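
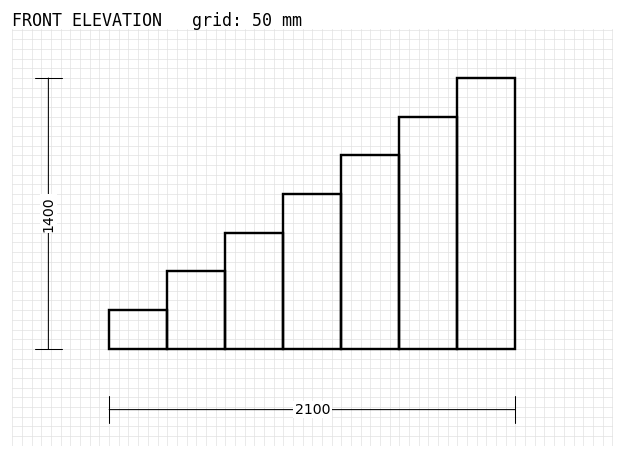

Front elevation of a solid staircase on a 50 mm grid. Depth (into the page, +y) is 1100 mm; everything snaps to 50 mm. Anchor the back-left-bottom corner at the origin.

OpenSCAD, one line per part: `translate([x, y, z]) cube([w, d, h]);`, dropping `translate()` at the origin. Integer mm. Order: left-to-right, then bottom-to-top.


cube([300, 1100, 200]);
translate([300, 0, 0]) cube([300, 1100, 400]);
translate([600, 0, 0]) cube([300, 1100, 600]);
translate([900, 0, 0]) cube([300, 1100, 800]);
translate([1200, 0, 0]) cube([300, 1100, 1000]);
translate([1500, 0, 0]) cube([300, 1100, 1200]);
translate([1800, 0, 0]) cube([300, 1100, 1400]);


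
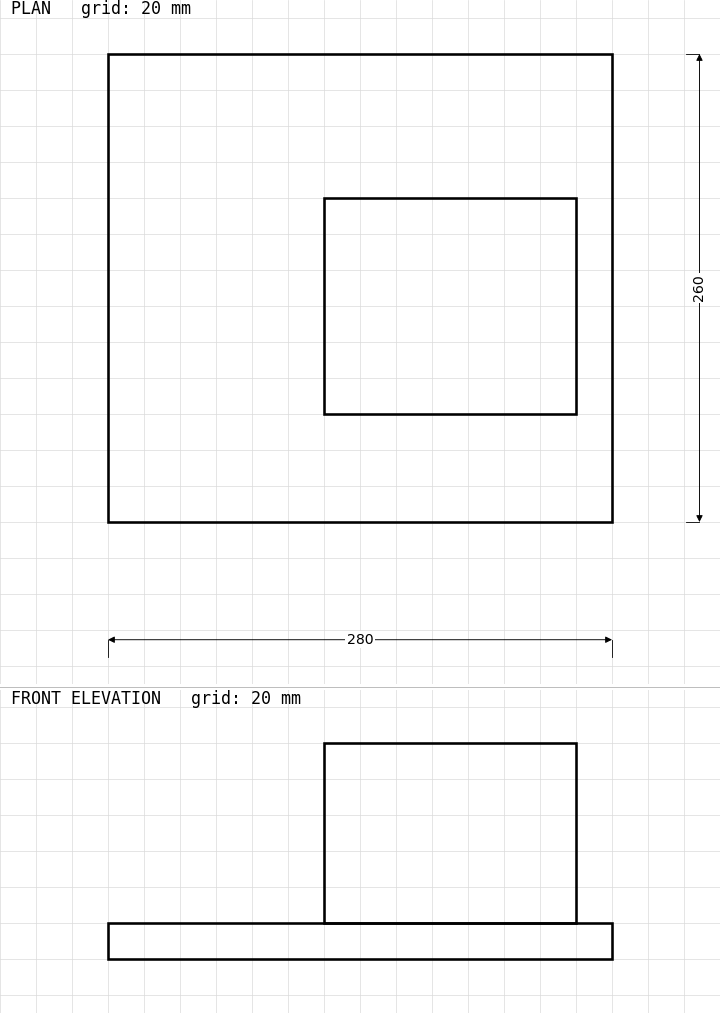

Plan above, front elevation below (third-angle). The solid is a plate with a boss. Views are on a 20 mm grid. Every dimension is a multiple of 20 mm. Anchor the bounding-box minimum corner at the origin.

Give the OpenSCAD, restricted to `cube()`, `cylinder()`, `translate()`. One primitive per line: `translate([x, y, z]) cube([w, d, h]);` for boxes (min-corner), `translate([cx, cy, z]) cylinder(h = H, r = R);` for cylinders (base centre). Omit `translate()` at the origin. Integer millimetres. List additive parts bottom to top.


cube([280, 260, 20]);
translate([120, 60, 20]) cube([140, 120, 100]);


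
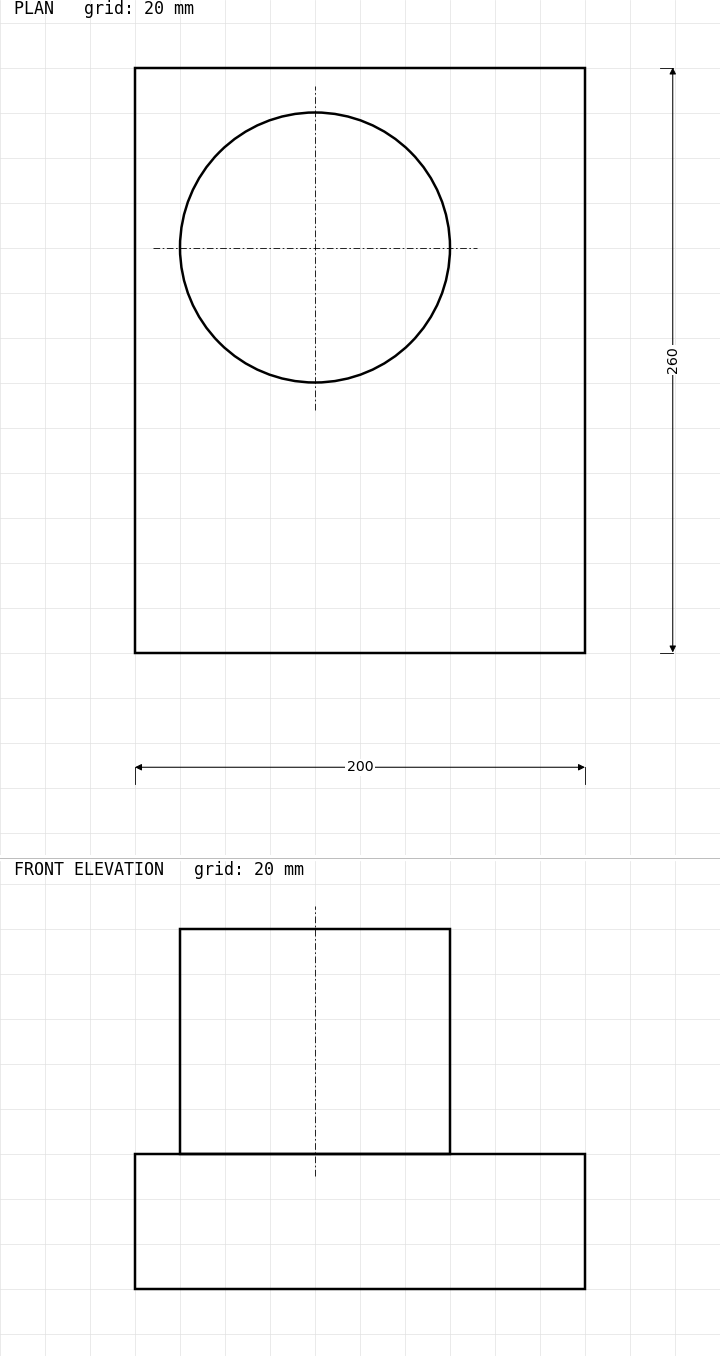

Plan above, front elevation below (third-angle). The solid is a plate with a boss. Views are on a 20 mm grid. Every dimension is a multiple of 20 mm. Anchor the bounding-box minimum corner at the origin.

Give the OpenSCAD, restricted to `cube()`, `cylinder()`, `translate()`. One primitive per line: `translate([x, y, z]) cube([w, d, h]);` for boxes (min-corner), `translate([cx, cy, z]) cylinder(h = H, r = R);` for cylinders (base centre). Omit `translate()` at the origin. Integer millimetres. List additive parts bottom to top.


cube([200, 260, 60]);
translate([80, 180, 60]) cylinder(h = 100, r = 60);


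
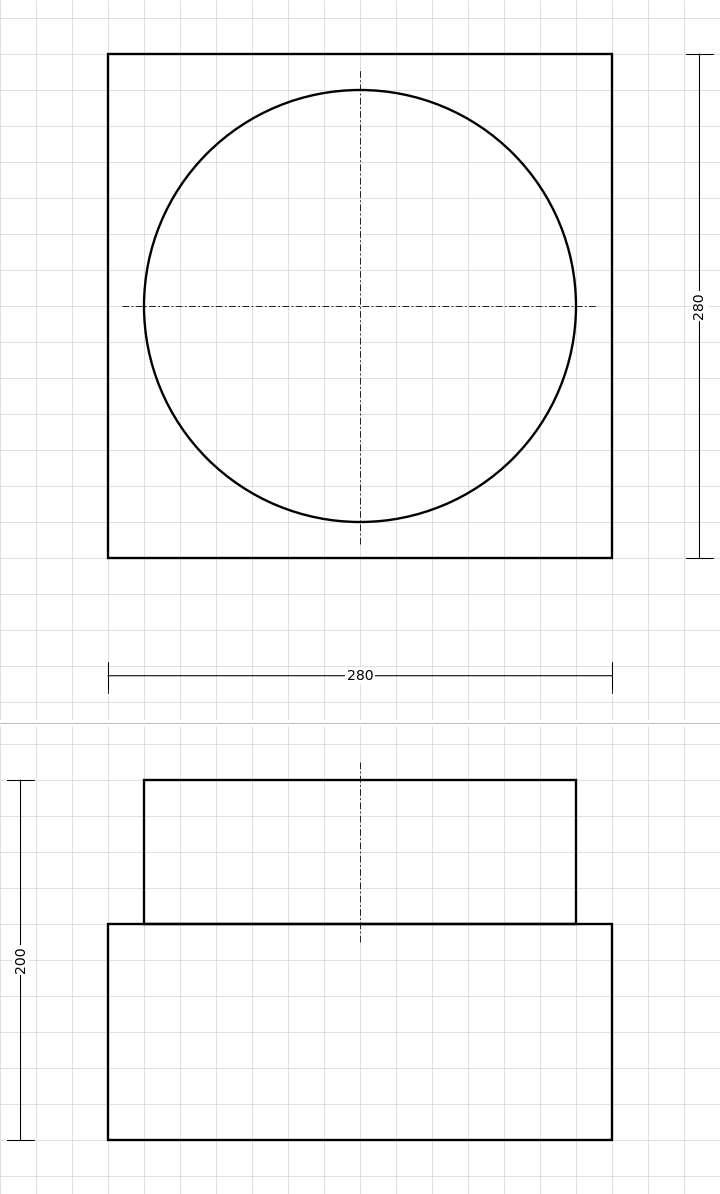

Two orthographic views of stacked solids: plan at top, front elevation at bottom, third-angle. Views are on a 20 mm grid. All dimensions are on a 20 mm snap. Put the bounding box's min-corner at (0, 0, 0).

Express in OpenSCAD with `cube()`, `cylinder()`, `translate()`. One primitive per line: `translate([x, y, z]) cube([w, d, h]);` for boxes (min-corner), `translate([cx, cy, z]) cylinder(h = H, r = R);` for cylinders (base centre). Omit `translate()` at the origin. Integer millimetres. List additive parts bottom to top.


cube([280, 280, 120]);
translate([140, 140, 120]) cylinder(h = 80, r = 120);


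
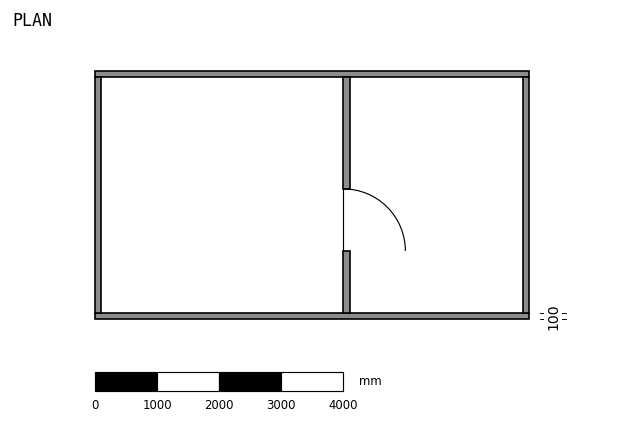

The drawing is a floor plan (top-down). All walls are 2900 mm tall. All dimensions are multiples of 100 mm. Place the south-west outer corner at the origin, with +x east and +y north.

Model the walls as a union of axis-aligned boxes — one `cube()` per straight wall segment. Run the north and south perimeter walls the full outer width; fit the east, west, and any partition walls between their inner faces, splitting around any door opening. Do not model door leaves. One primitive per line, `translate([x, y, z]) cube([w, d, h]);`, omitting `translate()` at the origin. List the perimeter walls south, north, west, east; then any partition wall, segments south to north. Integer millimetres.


cube([7000, 100, 2900]);
translate([0, 3900, 0]) cube([7000, 100, 2900]);
translate([0, 100, 0]) cube([100, 3800, 2900]);
translate([6900, 100, 0]) cube([100, 3800, 2900]);
translate([4000, 100, 0]) cube([100, 1000, 2900]);
translate([4000, 2100, 0]) cube([100, 1800, 2900]);


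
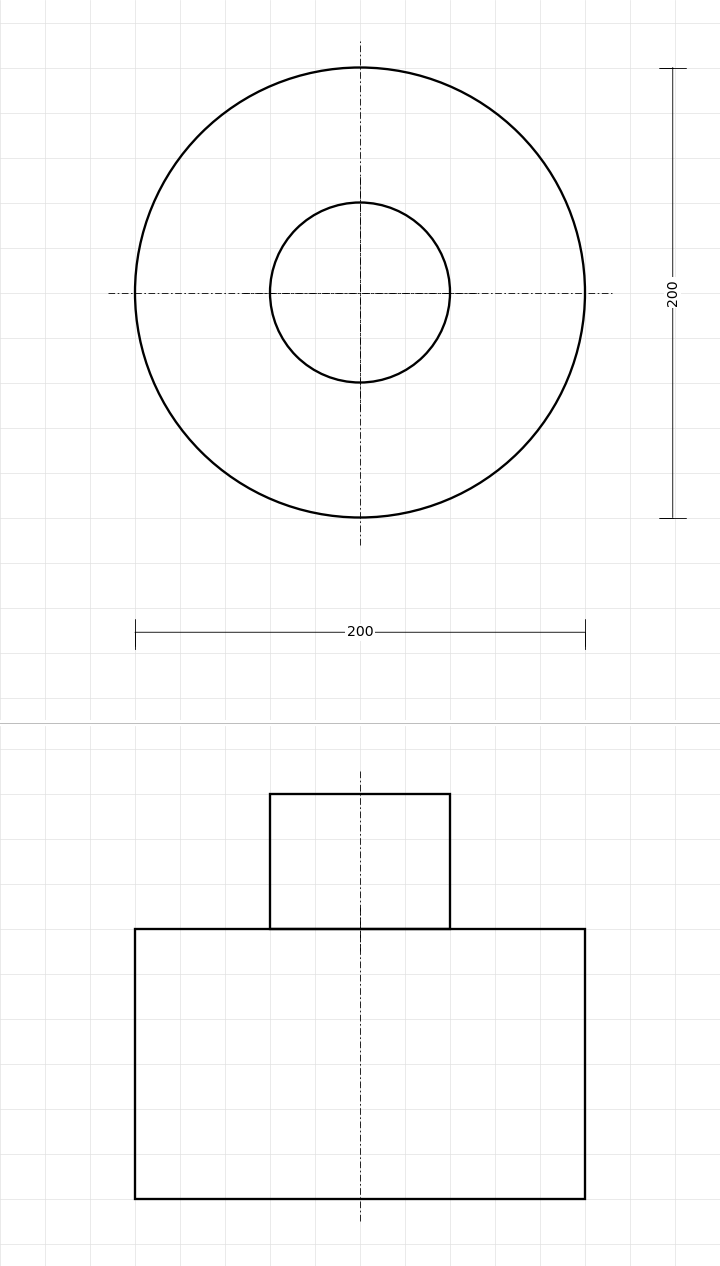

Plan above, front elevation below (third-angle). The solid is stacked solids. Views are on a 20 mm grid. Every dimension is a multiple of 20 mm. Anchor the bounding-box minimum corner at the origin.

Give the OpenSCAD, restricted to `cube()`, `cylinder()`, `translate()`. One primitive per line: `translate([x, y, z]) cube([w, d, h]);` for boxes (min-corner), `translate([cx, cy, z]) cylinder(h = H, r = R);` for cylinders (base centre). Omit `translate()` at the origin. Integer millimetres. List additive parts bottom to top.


translate([100, 100, 0]) cylinder(h = 120, r = 100);
translate([100, 100, 120]) cylinder(h = 60, r = 40);


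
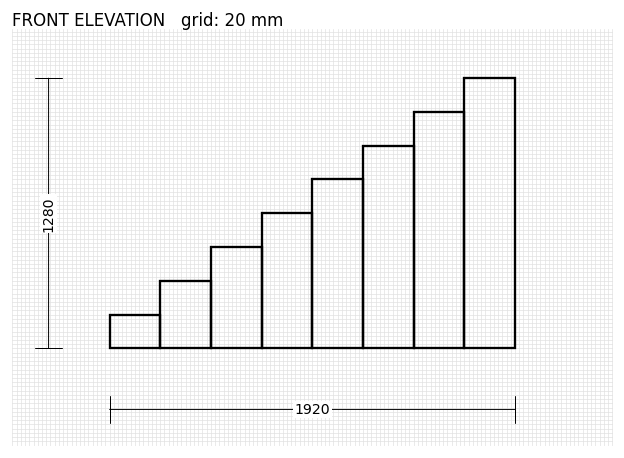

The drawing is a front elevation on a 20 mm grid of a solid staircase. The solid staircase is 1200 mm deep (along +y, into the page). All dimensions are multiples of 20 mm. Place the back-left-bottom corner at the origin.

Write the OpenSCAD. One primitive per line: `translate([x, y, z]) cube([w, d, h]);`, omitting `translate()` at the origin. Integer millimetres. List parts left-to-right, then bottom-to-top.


cube([240, 1200, 160]);
translate([240, 0, 0]) cube([240, 1200, 320]);
translate([480, 0, 0]) cube([240, 1200, 480]);
translate([720, 0, 0]) cube([240, 1200, 640]);
translate([960, 0, 0]) cube([240, 1200, 800]);
translate([1200, 0, 0]) cube([240, 1200, 960]);
translate([1440, 0, 0]) cube([240, 1200, 1120]);
translate([1680, 0, 0]) cube([240, 1200, 1280]);


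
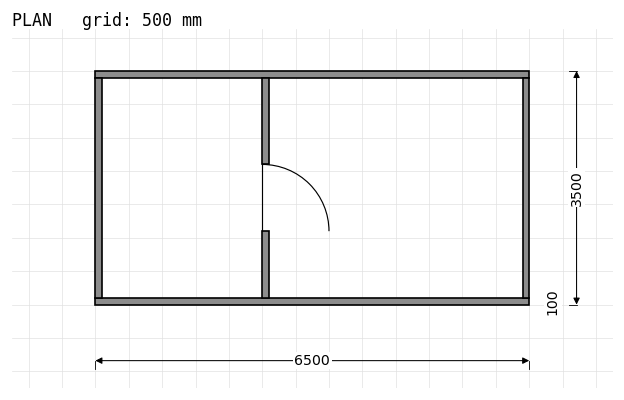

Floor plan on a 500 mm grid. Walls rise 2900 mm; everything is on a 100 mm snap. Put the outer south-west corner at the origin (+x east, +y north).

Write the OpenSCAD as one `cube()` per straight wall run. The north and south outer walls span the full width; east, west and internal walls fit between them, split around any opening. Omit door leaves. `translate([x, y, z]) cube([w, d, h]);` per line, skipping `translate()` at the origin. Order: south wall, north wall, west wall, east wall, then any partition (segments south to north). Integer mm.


cube([6500, 100, 2900]);
translate([0, 3400, 0]) cube([6500, 100, 2900]);
translate([0, 100, 0]) cube([100, 3300, 2900]);
translate([6400, 100, 0]) cube([100, 3300, 2900]);
translate([2500, 100, 0]) cube([100, 1000, 2900]);
translate([2500, 2100, 0]) cube([100, 1300, 2900]);


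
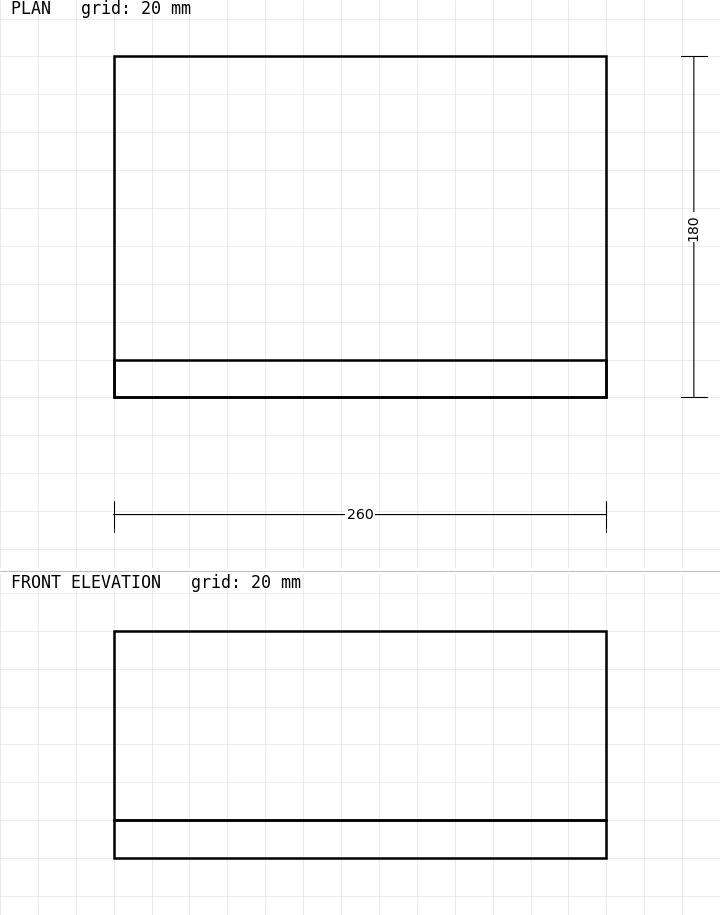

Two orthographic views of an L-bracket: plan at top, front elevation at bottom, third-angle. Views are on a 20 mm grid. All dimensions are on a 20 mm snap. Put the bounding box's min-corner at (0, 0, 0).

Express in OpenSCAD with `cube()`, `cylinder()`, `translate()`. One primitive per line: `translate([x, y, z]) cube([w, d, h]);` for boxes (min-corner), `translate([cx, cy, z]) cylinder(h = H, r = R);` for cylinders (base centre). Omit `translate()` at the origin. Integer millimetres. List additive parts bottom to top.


cube([260, 180, 20]);
translate([0, 0, 20]) cube([260, 20, 100]);


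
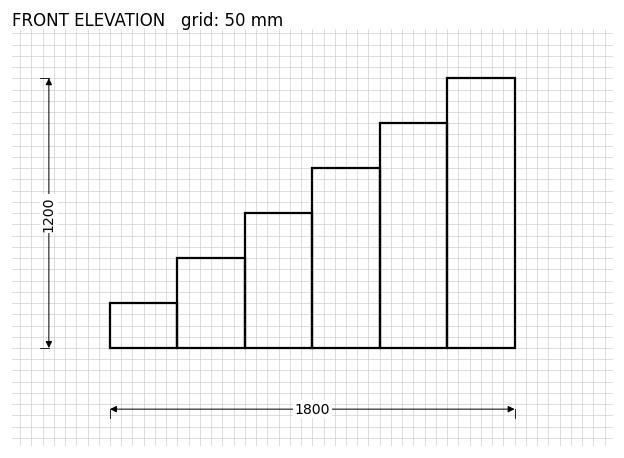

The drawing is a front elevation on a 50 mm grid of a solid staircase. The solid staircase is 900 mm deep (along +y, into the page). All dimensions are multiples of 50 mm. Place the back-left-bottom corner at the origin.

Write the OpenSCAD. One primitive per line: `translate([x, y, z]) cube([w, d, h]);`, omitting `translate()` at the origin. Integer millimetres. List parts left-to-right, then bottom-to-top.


cube([300, 900, 200]);
translate([300, 0, 0]) cube([300, 900, 400]);
translate([600, 0, 0]) cube([300, 900, 600]);
translate([900, 0, 0]) cube([300, 900, 800]);
translate([1200, 0, 0]) cube([300, 900, 1000]);
translate([1500, 0, 0]) cube([300, 900, 1200]);


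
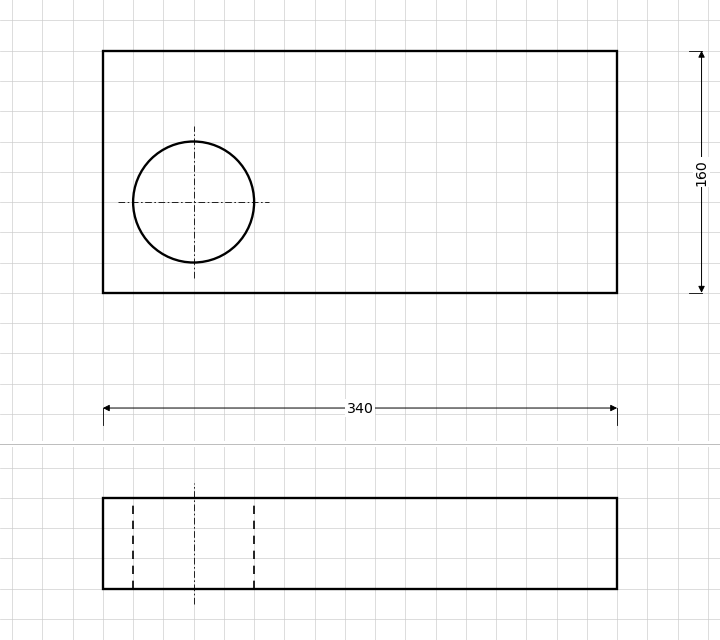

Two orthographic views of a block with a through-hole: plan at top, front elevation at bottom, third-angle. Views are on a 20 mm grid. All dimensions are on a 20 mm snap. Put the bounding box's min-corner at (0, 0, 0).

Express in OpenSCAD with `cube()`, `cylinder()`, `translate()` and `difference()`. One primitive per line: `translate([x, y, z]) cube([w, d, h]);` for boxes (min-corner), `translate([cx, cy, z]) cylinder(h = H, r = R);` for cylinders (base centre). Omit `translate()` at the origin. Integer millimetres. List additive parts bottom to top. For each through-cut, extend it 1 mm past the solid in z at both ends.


difference() {
  cube([340, 160, 60]);
  translate([60, 60, -1]) cylinder(h = 62, r = 40);
}


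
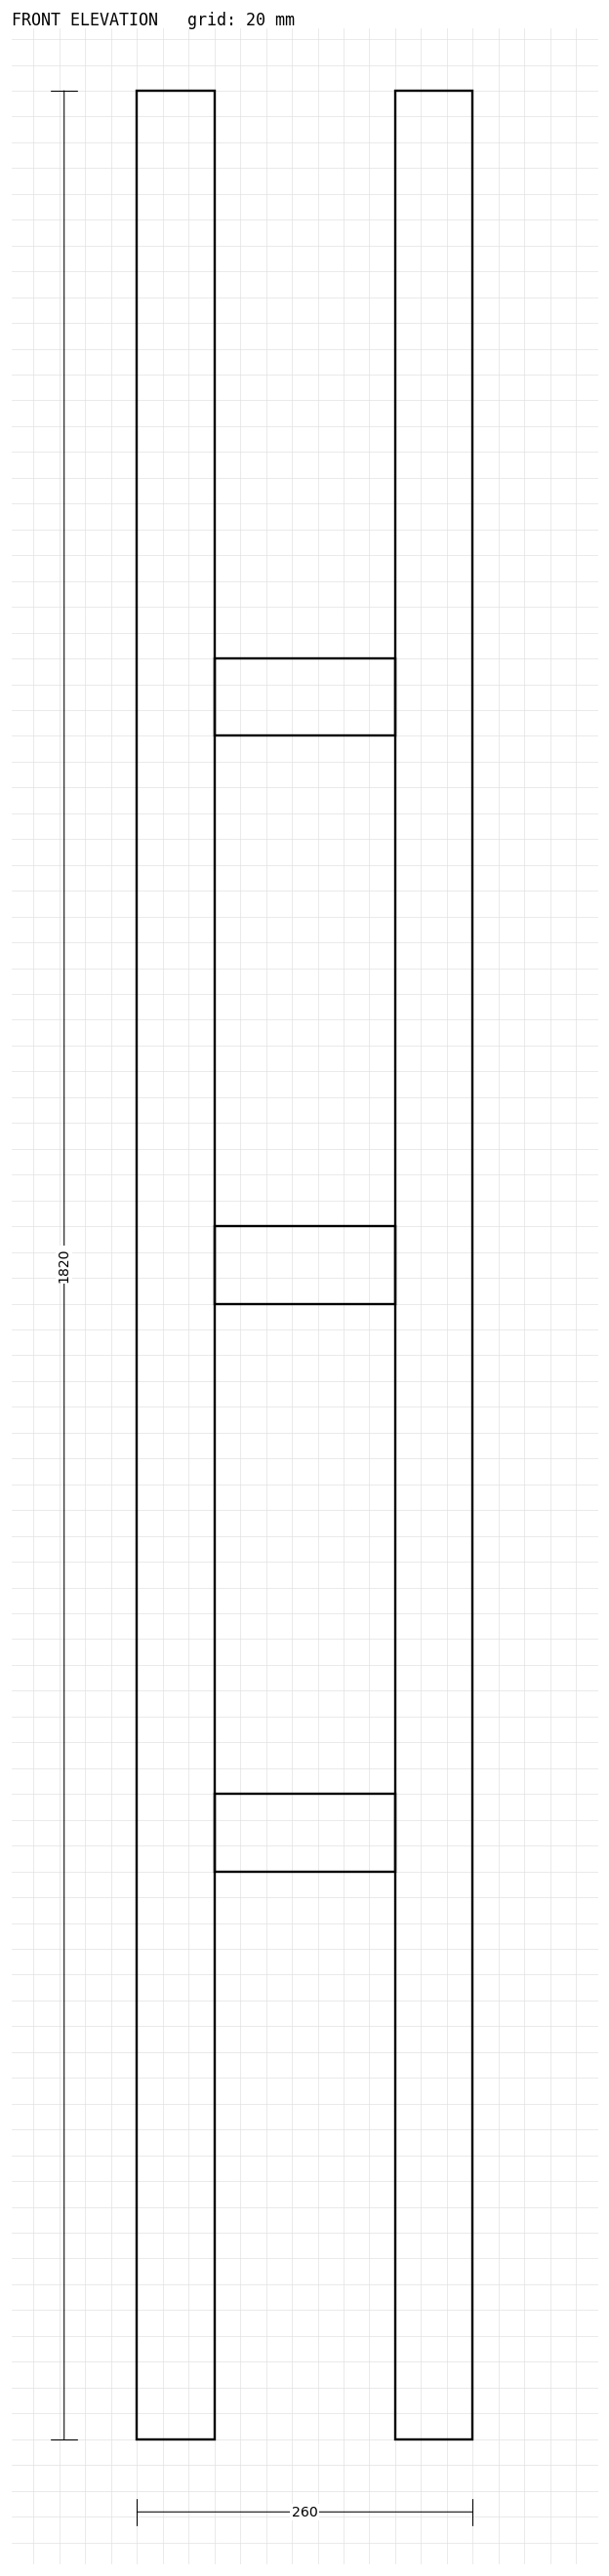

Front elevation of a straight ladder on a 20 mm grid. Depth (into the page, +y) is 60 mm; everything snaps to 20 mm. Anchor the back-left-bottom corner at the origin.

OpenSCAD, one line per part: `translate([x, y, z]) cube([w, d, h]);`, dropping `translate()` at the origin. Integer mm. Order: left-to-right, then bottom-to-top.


cube([60, 60, 1820]);
translate([60, 0, 440]) cube([140, 60, 60]);
translate([60, 0, 880]) cube([140, 60, 60]);
translate([60, 0, 1320]) cube([140, 60, 60]);
translate([200, 0, 0]) cube([60, 60, 1820]);


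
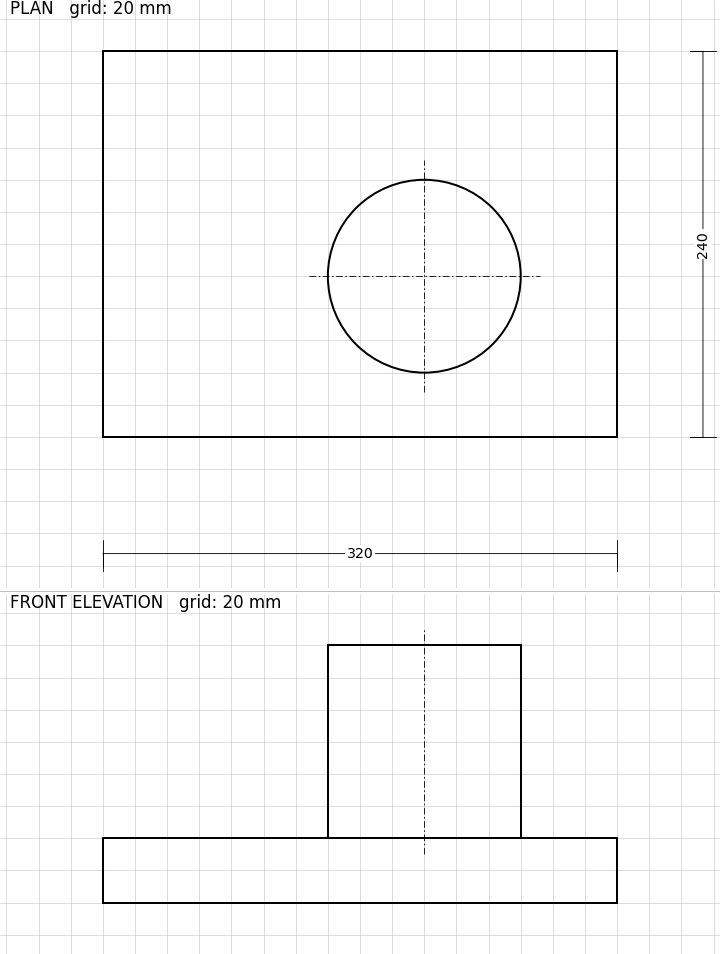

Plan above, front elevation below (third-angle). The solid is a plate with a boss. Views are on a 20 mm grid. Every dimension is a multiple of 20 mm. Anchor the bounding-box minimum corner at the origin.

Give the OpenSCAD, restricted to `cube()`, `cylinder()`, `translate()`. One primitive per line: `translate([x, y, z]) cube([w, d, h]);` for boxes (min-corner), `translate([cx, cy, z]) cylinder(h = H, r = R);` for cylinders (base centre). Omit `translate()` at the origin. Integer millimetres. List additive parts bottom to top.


cube([320, 240, 40]);
translate([200, 100, 40]) cylinder(h = 120, r = 60);


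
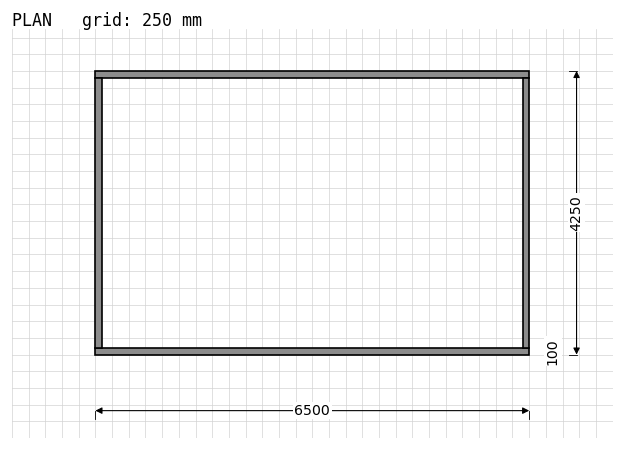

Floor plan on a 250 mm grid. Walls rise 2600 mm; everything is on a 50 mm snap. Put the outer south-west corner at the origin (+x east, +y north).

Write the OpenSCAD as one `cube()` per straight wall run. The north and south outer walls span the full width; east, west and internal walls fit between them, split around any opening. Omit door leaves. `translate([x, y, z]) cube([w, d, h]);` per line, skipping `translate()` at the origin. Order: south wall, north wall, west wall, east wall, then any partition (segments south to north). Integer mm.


cube([6500, 100, 2600]);
translate([0, 4150, 0]) cube([6500, 100, 2600]);
translate([0, 100, 0]) cube([100, 4050, 2600]);
translate([6400, 100, 0]) cube([100, 4050, 2600]);


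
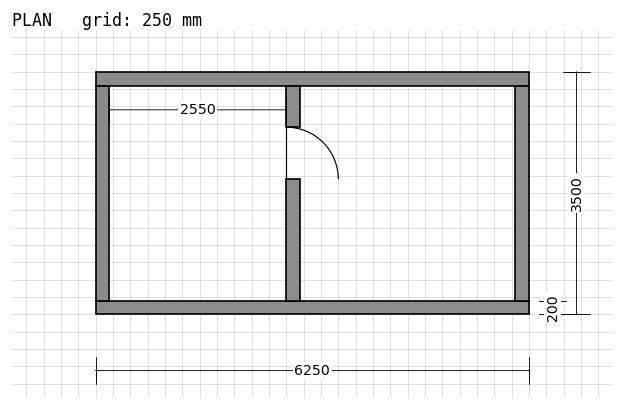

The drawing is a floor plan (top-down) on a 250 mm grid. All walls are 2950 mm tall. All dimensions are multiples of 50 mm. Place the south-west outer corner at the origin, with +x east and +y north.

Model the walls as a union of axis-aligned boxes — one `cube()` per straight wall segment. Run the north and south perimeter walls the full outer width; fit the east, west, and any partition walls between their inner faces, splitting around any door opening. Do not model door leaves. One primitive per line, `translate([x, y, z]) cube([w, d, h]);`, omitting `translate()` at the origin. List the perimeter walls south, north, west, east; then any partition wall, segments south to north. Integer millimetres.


cube([6250, 200, 2950]);
translate([0, 3300, 0]) cube([6250, 200, 2950]);
translate([0, 200, 0]) cube([200, 3100, 2950]);
translate([6050, 200, 0]) cube([200, 3100, 2950]);
translate([2750, 200, 0]) cube([200, 1750, 2950]);
translate([2750, 2700, 0]) cube([200, 600, 2950]);


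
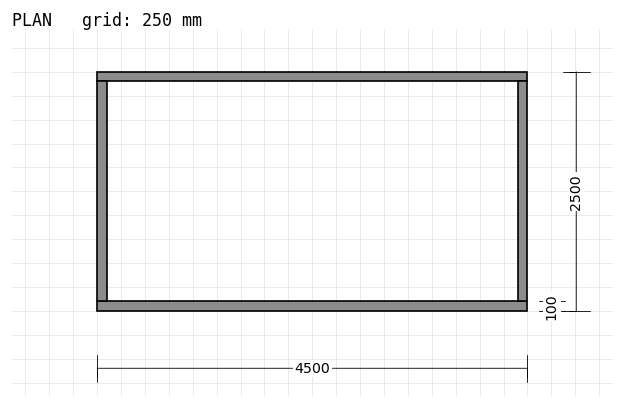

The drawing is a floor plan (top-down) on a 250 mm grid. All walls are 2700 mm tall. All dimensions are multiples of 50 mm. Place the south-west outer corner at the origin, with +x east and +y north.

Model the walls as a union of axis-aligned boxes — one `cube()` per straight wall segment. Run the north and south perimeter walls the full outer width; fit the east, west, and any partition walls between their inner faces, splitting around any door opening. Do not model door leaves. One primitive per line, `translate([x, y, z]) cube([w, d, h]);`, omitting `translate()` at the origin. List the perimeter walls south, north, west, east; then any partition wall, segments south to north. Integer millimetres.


cube([4500, 100, 2700]);
translate([0, 2400, 0]) cube([4500, 100, 2700]);
translate([0, 100, 0]) cube([100, 2300, 2700]);
translate([4400, 100, 0]) cube([100, 2300, 2700]);


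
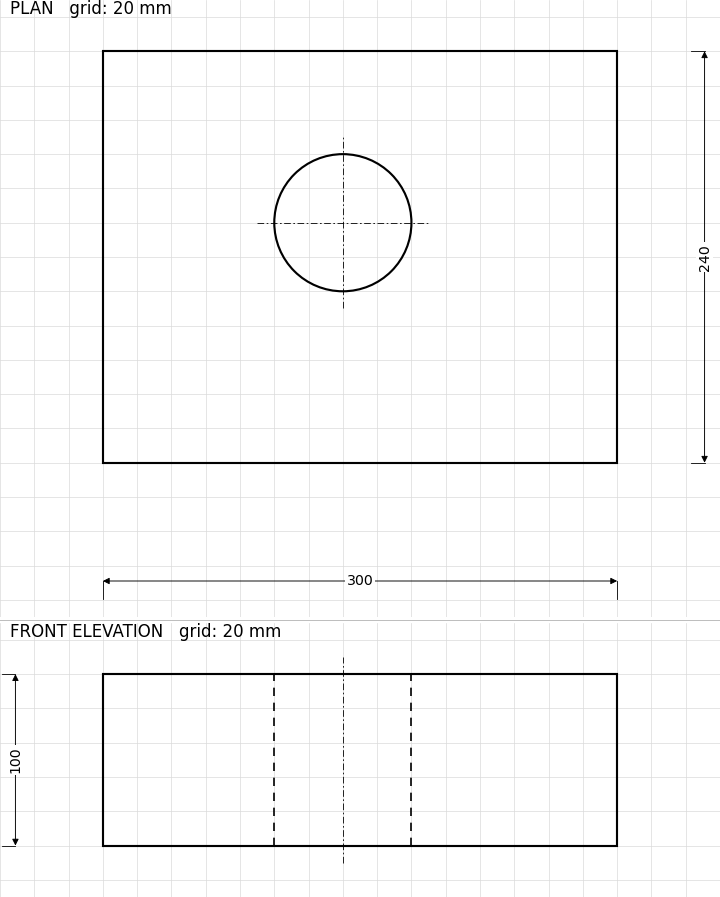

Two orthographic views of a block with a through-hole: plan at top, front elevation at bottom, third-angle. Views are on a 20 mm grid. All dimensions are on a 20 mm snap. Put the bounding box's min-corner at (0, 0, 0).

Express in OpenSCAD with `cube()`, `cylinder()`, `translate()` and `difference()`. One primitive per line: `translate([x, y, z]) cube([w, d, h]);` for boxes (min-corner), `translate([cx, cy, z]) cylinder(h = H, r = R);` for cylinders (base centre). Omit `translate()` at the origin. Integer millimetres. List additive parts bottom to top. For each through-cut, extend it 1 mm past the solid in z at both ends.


difference() {
  cube([300, 240, 100]);
  translate([140, 140, -1]) cylinder(h = 102, r = 40);
}


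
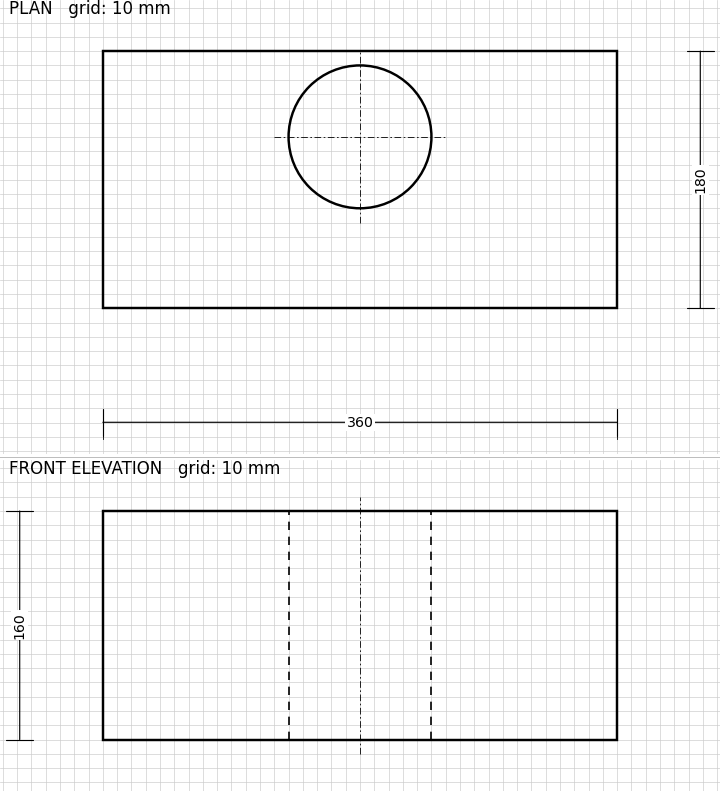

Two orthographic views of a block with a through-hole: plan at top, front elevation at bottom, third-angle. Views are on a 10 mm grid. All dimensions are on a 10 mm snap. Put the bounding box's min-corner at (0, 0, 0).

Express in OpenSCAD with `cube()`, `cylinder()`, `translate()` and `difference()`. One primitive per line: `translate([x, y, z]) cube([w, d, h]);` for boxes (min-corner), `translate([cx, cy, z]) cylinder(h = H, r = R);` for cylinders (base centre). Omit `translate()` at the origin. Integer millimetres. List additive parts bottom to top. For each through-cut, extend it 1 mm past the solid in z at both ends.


difference() {
  cube([360, 180, 160]);
  translate([180, 120, -1]) cylinder(h = 162, r = 50);
}


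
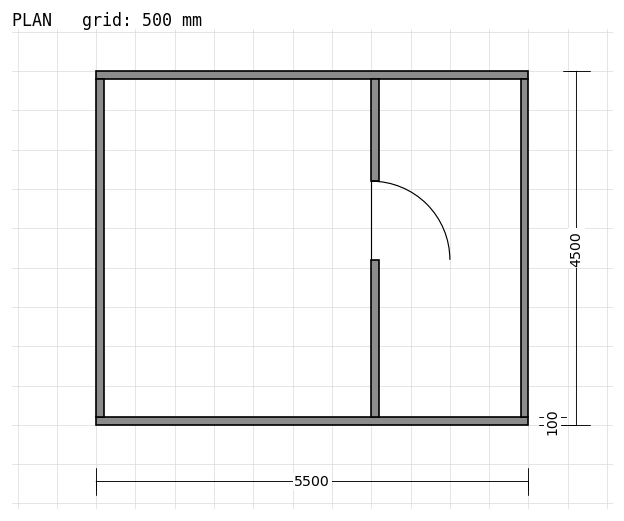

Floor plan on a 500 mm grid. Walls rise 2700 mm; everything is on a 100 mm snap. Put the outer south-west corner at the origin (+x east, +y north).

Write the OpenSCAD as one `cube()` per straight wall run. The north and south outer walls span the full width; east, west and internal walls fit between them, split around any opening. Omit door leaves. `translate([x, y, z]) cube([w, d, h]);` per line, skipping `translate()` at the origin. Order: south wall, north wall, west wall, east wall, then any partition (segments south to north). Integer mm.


cube([5500, 100, 2700]);
translate([0, 4400, 0]) cube([5500, 100, 2700]);
translate([0, 100, 0]) cube([100, 4300, 2700]);
translate([5400, 100, 0]) cube([100, 4300, 2700]);
translate([3500, 100, 0]) cube([100, 2000, 2700]);
translate([3500, 3100, 0]) cube([100, 1300, 2700]);


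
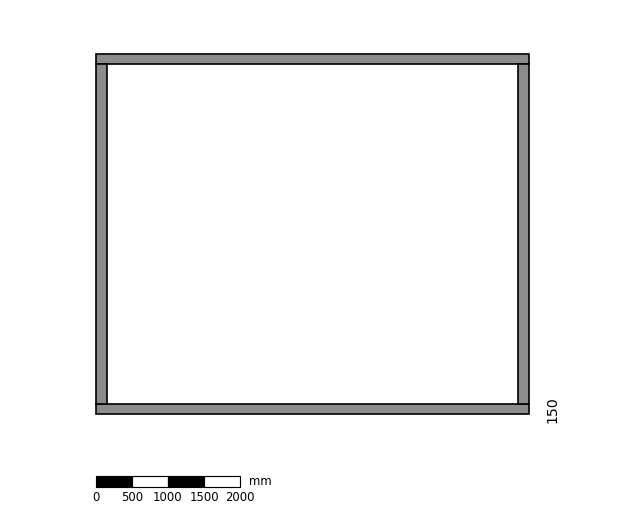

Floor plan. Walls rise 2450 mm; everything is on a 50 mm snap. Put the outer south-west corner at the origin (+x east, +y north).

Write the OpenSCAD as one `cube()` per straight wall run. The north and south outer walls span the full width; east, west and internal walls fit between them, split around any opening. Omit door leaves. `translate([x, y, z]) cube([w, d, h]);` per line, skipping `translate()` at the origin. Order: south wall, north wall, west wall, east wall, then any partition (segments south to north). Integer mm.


cube([6000, 150, 2450]);
translate([0, 4850, 0]) cube([6000, 150, 2450]);
translate([0, 150, 0]) cube([150, 4700, 2450]);
translate([5850, 150, 0]) cube([150, 4700, 2450]);


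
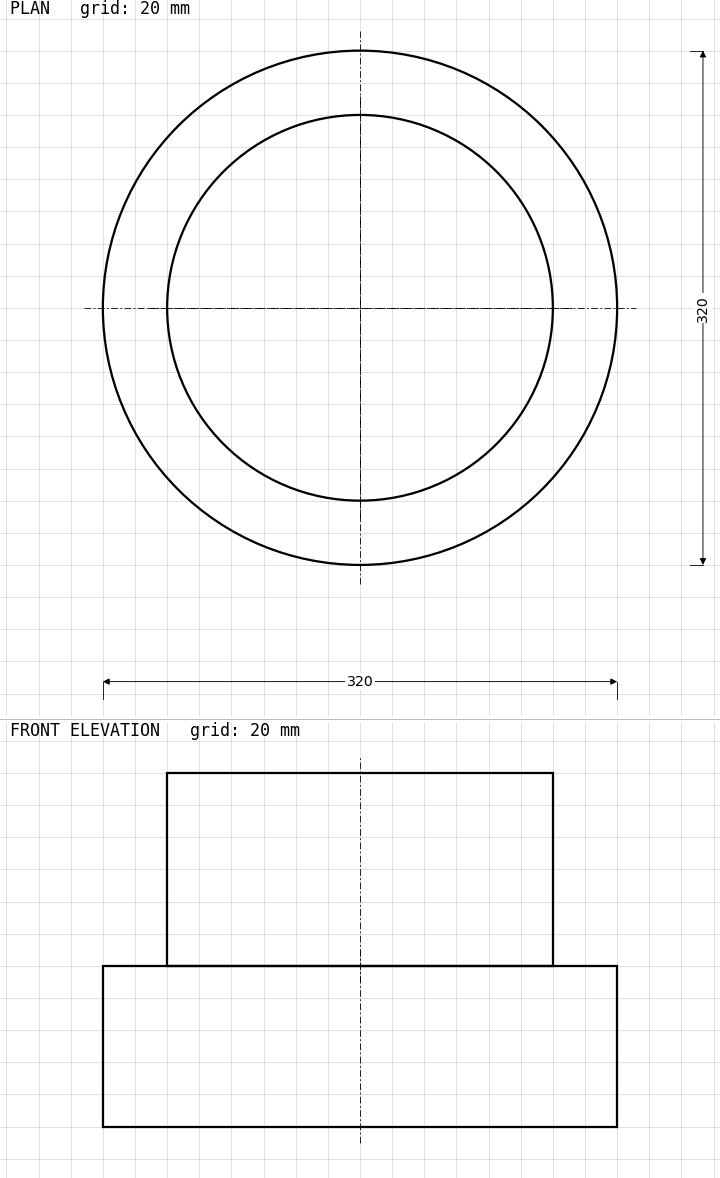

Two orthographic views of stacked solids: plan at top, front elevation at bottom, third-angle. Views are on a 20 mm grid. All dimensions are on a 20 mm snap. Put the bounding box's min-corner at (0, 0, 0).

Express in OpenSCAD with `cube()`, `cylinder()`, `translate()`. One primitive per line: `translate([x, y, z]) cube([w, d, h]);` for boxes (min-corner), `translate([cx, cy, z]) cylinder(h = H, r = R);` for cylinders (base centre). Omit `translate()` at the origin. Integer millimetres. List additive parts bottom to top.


translate([160, 160, 0]) cylinder(h = 100, r = 160);
translate([160, 160, 100]) cylinder(h = 120, r = 120);


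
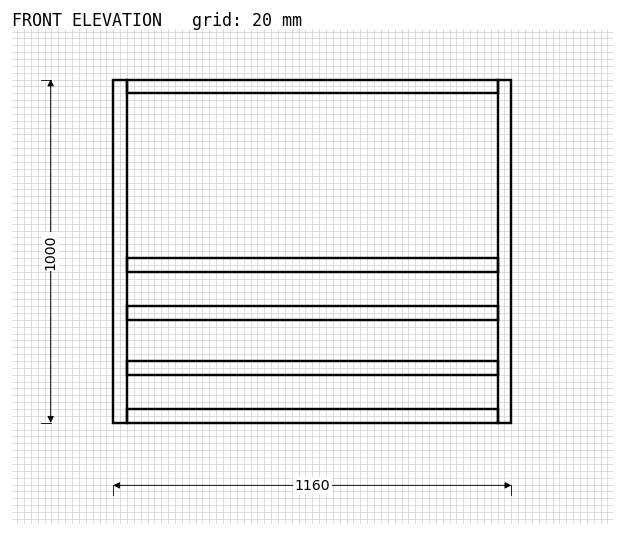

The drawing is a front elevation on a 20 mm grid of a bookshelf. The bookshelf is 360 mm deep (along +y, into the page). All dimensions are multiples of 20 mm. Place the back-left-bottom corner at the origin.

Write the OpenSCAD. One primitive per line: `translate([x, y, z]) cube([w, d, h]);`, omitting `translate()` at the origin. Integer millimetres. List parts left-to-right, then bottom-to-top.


cube([40, 360, 1000]);
translate([40, 0, 0]) cube([1080, 360, 40]);
translate([40, 0, 140]) cube([1080, 360, 40]);
translate([40, 0, 300]) cube([1080, 360, 40]);
translate([40, 0, 440]) cube([1080, 360, 40]);
translate([40, 0, 960]) cube([1080, 360, 40]);
translate([1120, 0, 0]) cube([40, 360, 1000]);


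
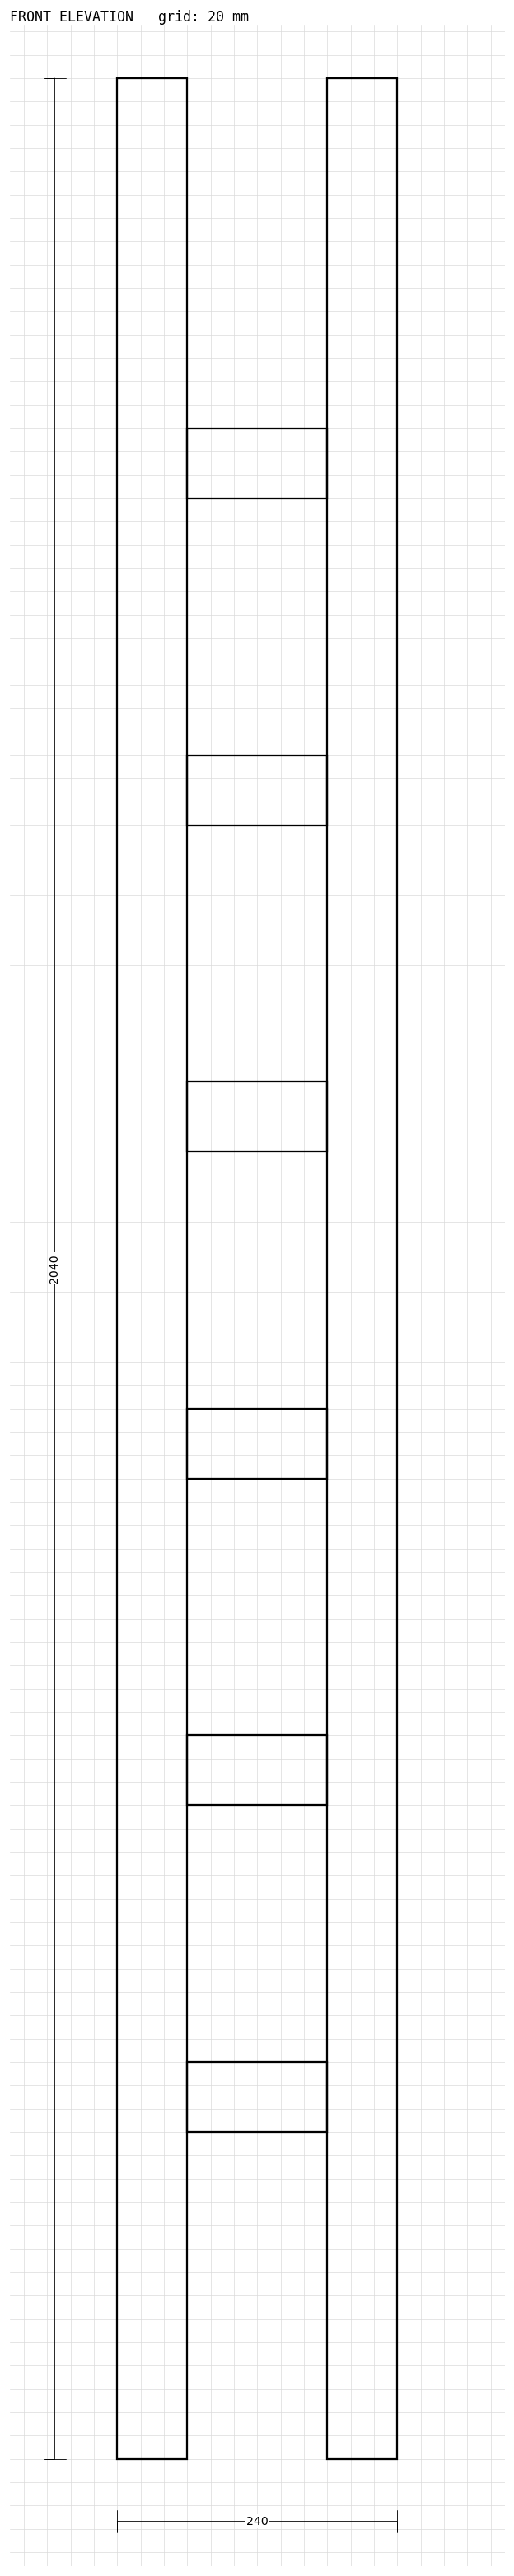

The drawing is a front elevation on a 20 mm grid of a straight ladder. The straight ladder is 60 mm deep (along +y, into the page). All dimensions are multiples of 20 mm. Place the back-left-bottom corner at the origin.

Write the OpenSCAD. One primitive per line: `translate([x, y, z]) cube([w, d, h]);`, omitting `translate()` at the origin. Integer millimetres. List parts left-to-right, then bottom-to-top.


cube([60, 60, 2040]);
translate([60, 0, 280]) cube([120, 60, 60]);
translate([60, 0, 560]) cube([120, 60, 60]);
translate([60, 0, 840]) cube([120, 60, 60]);
translate([60, 0, 1120]) cube([120, 60, 60]);
translate([60, 0, 1400]) cube([120, 60, 60]);
translate([60, 0, 1680]) cube([120, 60, 60]);
translate([180, 0, 0]) cube([60, 60, 2040]);


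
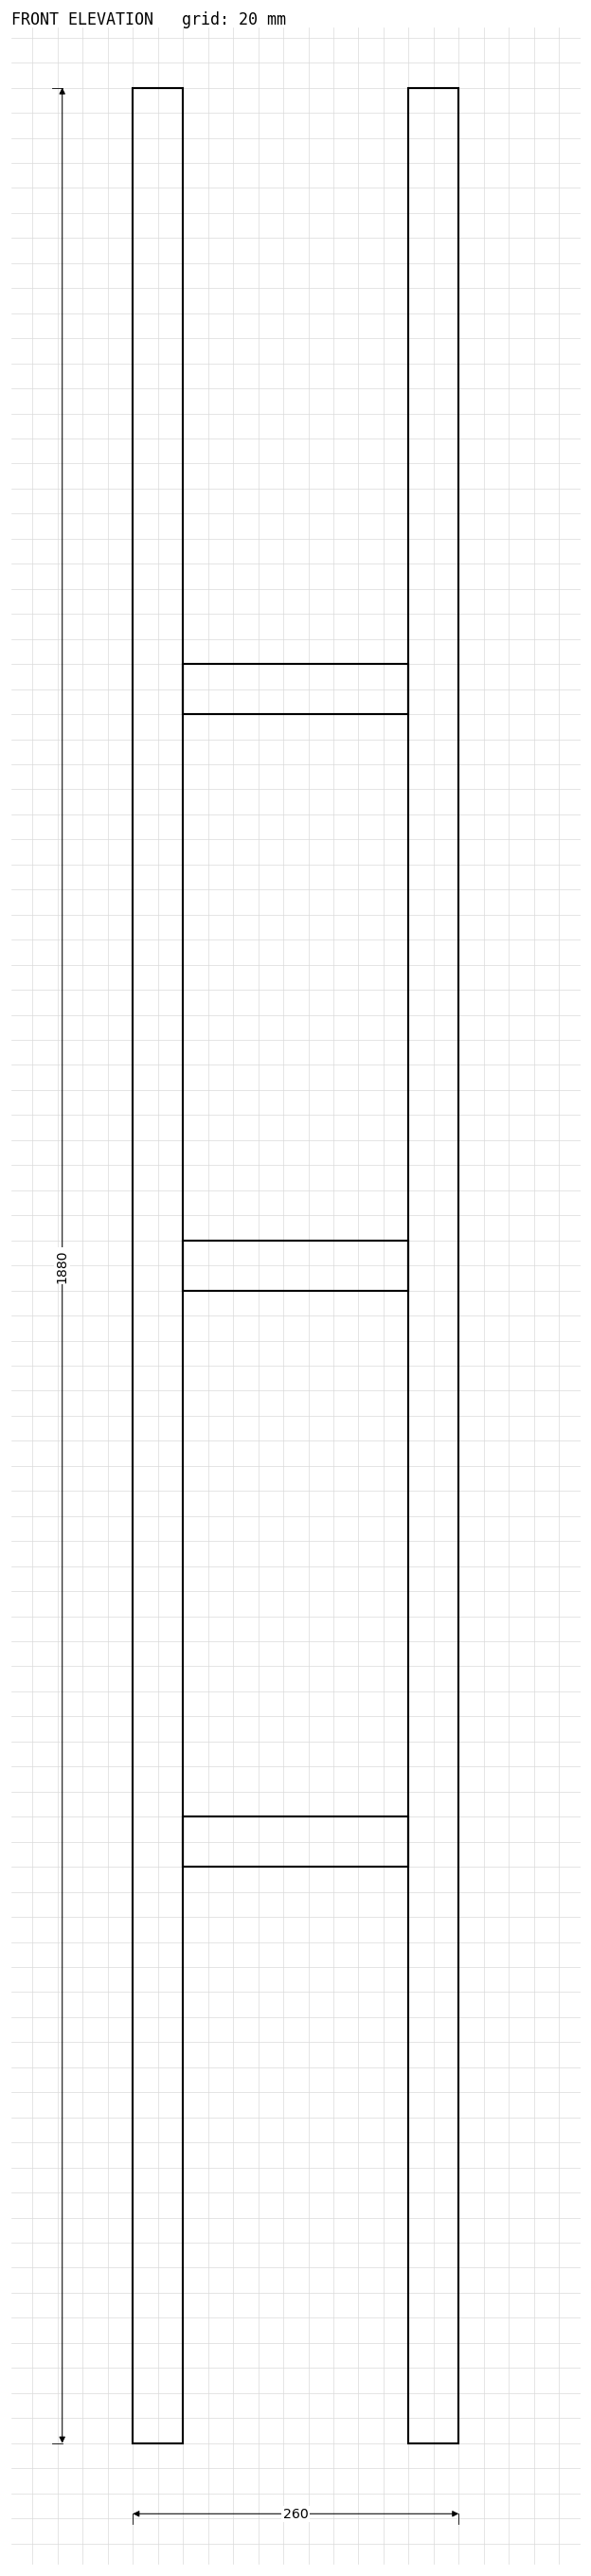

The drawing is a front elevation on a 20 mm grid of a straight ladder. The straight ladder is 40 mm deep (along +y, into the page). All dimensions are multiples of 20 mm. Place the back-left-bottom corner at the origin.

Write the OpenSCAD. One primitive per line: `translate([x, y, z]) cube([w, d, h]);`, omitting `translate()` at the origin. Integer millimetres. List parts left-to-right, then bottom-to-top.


cube([40, 40, 1880]);
translate([40, 0, 460]) cube([180, 40, 40]);
translate([40, 0, 920]) cube([180, 40, 40]);
translate([40, 0, 1380]) cube([180, 40, 40]);
translate([220, 0, 0]) cube([40, 40, 1880]);


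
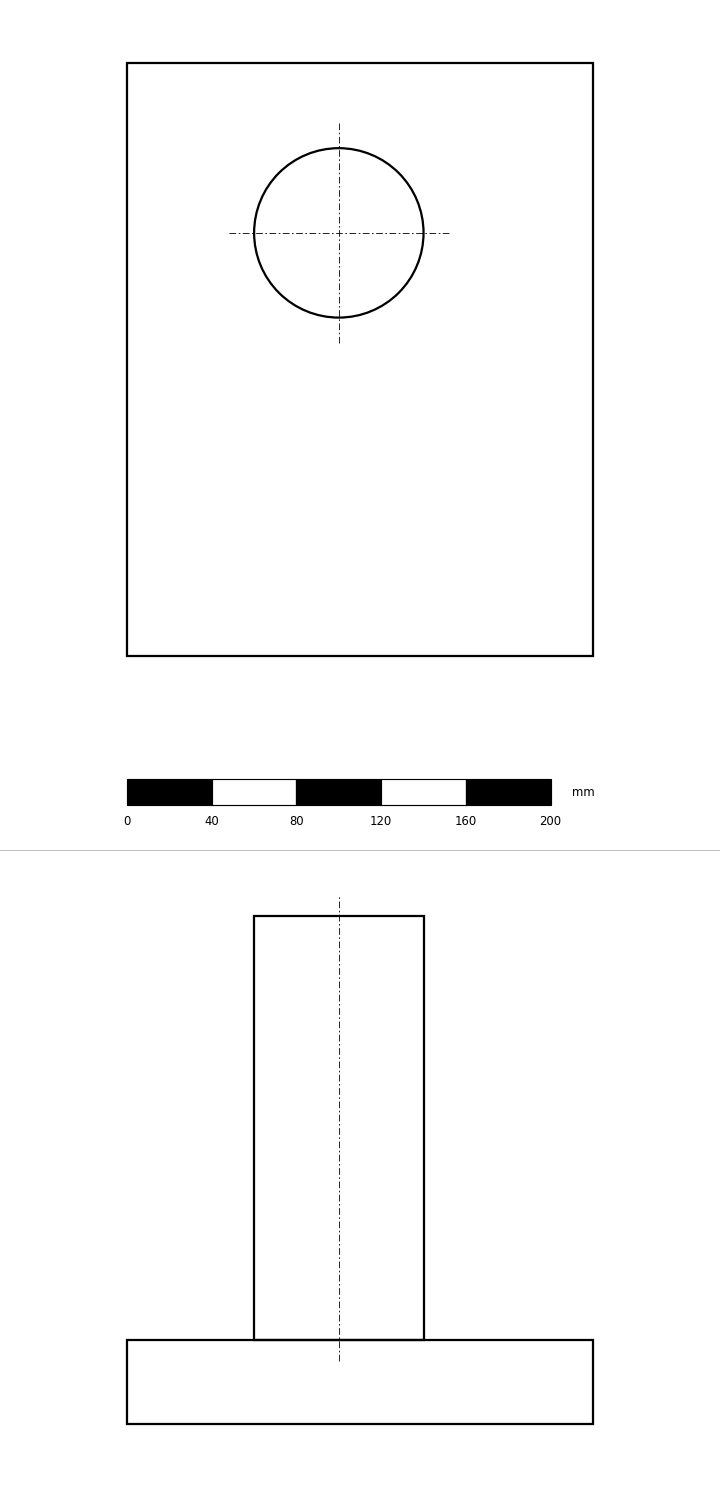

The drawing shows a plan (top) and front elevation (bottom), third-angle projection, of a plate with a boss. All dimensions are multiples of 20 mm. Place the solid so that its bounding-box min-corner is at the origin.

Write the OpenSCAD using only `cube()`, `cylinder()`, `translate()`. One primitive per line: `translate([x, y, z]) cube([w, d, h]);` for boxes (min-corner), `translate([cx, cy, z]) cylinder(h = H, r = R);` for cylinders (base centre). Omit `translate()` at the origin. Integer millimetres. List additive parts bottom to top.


cube([220, 280, 40]);
translate([100, 200, 40]) cylinder(h = 200, r = 40);


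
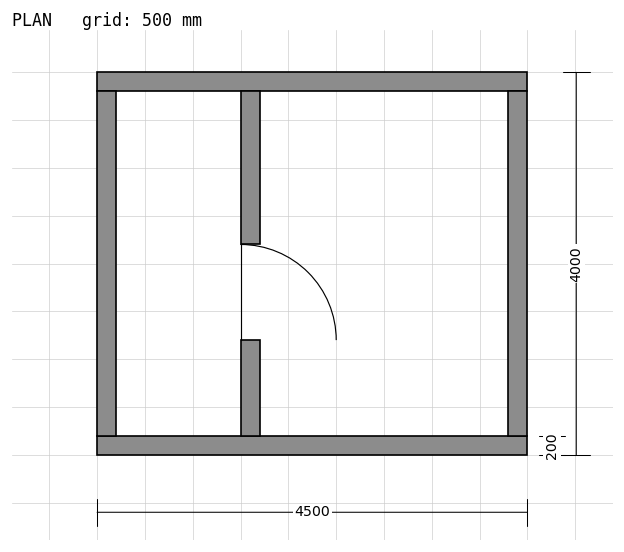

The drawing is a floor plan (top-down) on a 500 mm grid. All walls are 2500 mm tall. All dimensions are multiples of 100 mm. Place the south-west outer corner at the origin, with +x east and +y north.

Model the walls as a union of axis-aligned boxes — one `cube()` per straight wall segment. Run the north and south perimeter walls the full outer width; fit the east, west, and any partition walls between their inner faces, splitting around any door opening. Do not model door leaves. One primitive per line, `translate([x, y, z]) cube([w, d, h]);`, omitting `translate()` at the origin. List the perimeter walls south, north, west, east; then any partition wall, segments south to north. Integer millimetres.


cube([4500, 200, 2500]);
translate([0, 3800, 0]) cube([4500, 200, 2500]);
translate([0, 200, 0]) cube([200, 3600, 2500]);
translate([4300, 200, 0]) cube([200, 3600, 2500]);
translate([1500, 200, 0]) cube([200, 1000, 2500]);
translate([1500, 2200, 0]) cube([200, 1600, 2500]);


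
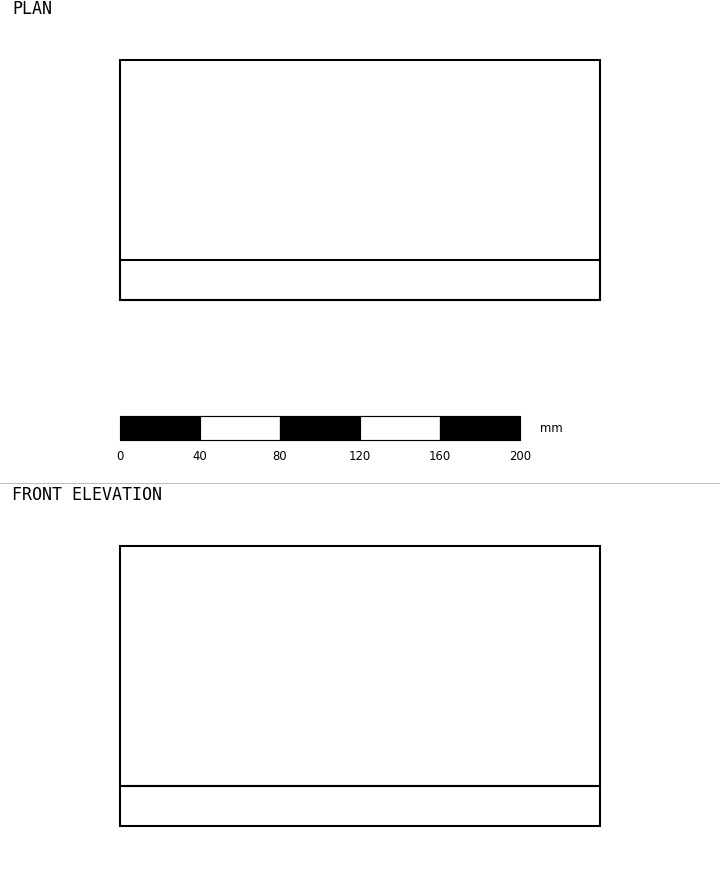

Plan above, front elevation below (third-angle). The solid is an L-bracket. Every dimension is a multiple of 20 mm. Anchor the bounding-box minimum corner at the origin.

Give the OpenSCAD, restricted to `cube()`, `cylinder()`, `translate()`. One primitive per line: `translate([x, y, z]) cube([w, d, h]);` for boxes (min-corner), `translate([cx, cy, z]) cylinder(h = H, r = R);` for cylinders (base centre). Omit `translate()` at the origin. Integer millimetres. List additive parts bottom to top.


cube([240, 120, 20]);
translate([0, 0, 20]) cube([240, 20, 120]);


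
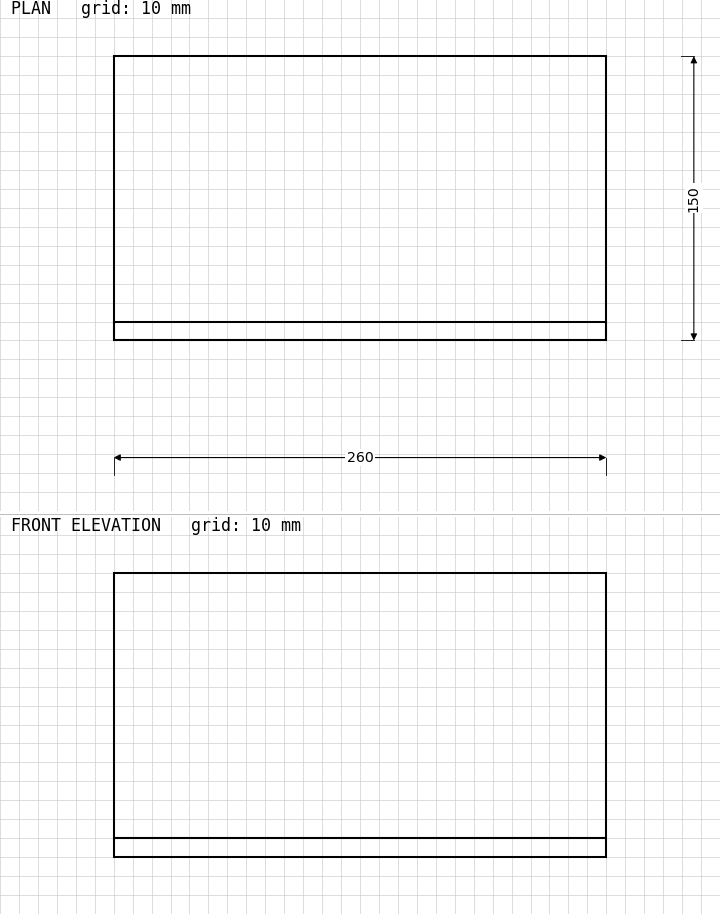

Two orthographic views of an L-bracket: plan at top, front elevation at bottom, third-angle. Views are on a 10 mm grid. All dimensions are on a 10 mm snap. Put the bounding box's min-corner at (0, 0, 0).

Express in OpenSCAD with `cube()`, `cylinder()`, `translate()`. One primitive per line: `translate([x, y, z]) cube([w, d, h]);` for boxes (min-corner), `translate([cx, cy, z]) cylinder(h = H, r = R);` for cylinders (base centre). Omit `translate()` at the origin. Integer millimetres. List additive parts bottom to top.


cube([260, 150, 10]);
translate([0, 0, 10]) cube([260, 10, 140]);


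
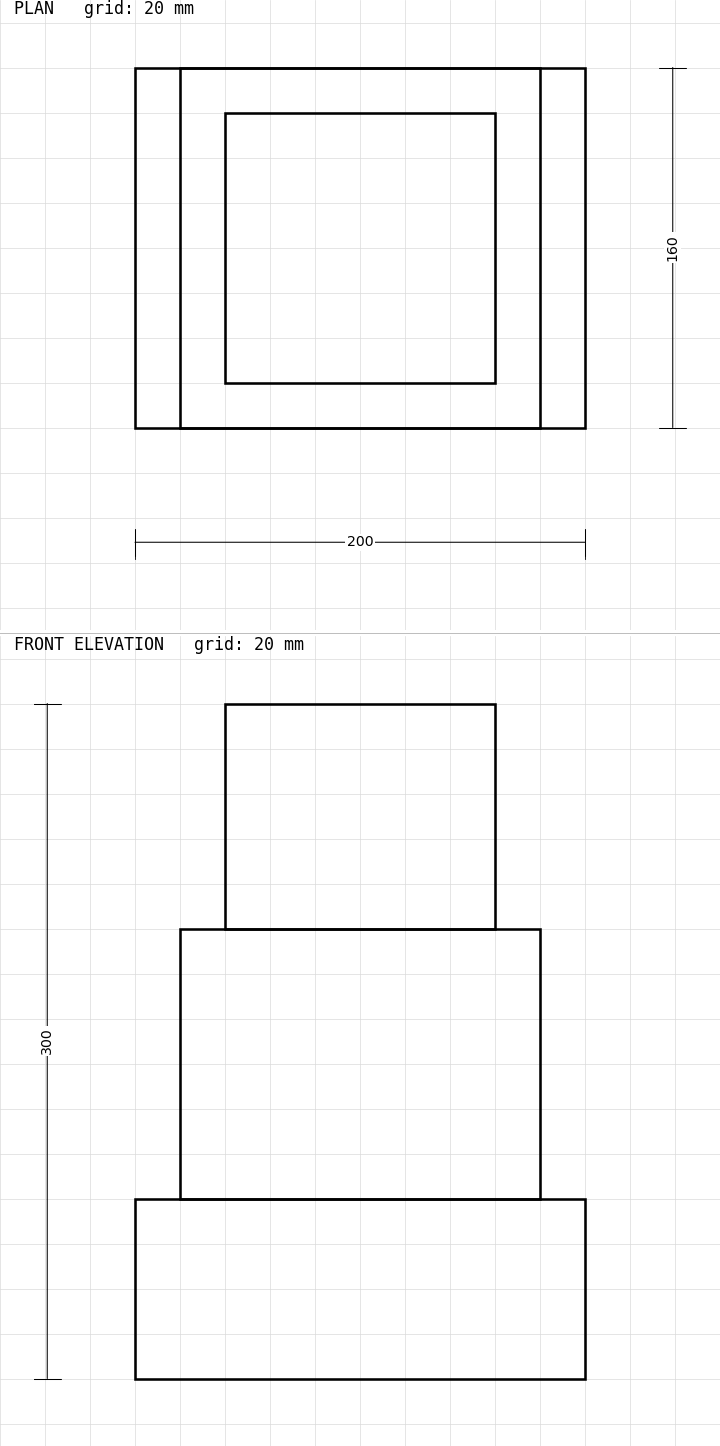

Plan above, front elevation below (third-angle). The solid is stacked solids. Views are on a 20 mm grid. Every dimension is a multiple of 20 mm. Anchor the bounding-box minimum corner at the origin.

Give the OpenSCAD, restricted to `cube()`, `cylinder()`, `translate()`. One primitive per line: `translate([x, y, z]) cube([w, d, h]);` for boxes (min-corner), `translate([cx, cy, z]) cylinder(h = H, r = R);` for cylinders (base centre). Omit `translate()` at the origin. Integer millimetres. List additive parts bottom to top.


cube([200, 160, 80]);
translate([20, 0, 80]) cube([160, 160, 120]);
translate([40, 20, 200]) cube([120, 120, 100]);


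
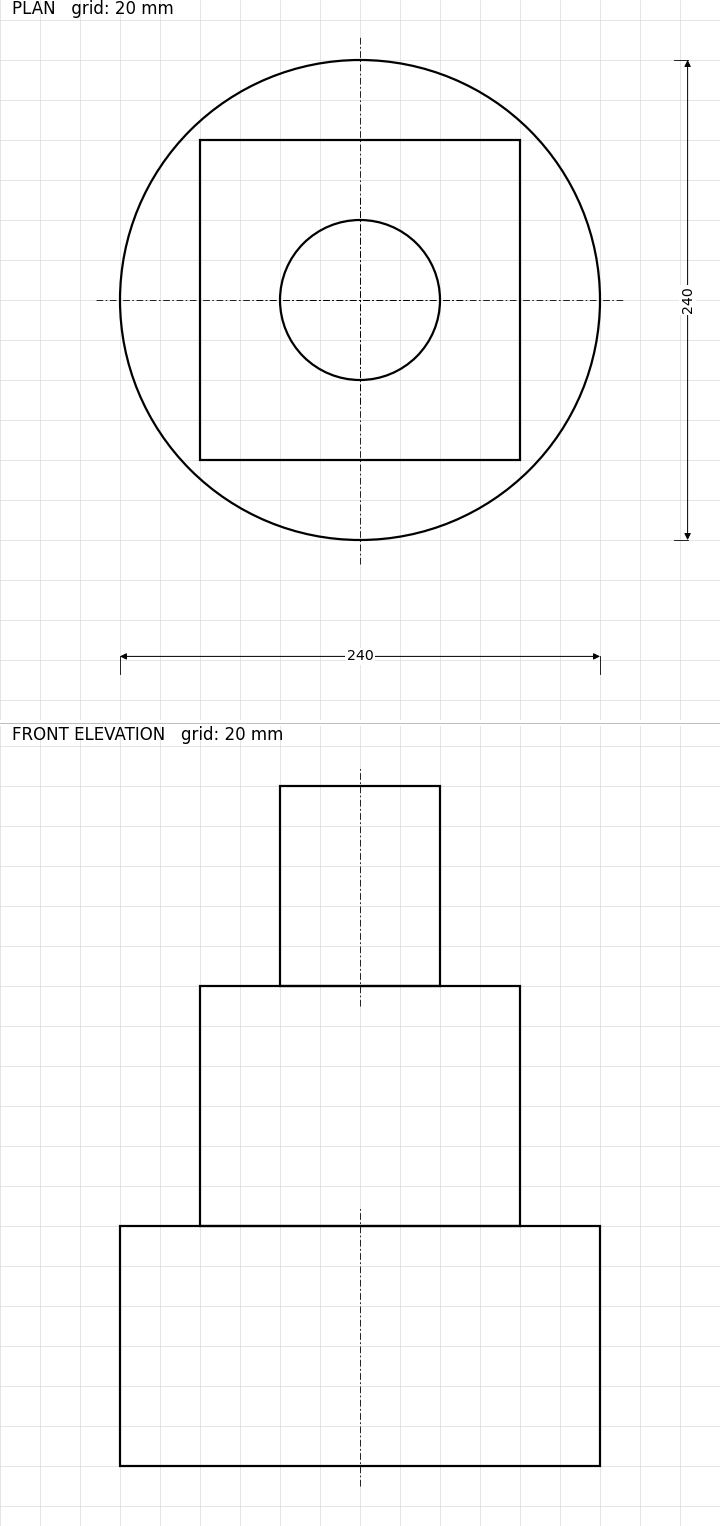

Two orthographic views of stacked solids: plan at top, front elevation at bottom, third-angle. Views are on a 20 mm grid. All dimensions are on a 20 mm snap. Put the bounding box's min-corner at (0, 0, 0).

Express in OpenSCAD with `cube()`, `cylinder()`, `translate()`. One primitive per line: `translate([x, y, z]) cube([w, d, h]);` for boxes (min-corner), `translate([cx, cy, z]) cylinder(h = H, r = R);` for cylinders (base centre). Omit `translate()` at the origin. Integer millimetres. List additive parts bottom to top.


translate([120, 120, 0]) cylinder(h = 120, r = 120);
translate([40, 40, 120]) cube([160, 160, 120]);
translate([120, 120, 240]) cylinder(h = 100, r = 40);


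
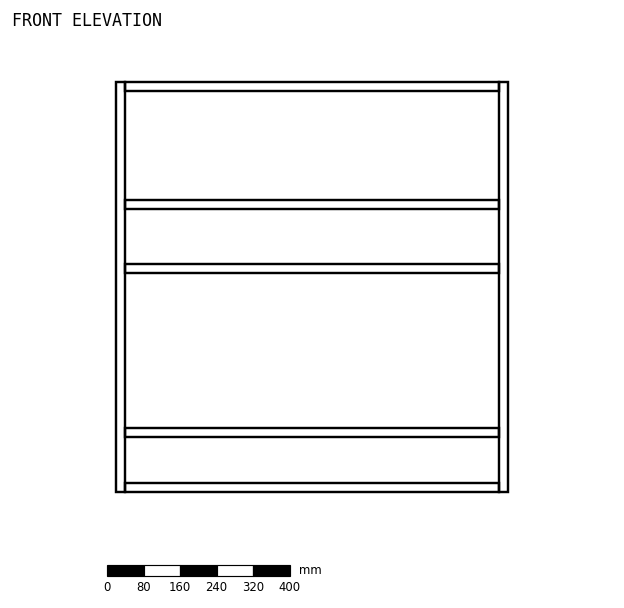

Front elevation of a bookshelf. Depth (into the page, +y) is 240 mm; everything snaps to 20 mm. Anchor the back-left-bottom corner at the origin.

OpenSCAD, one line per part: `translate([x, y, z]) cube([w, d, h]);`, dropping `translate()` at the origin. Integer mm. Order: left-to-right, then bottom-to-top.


cube([20, 240, 900]);
translate([20, 0, 0]) cube([820, 240, 20]);
translate([20, 0, 120]) cube([820, 240, 20]);
translate([20, 0, 480]) cube([820, 240, 20]);
translate([20, 0, 620]) cube([820, 240, 20]);
translate([20, 0, 880]) cube([820, 240, 20]);
translate([840, 0, 0]) cube([20, 240, 900]);


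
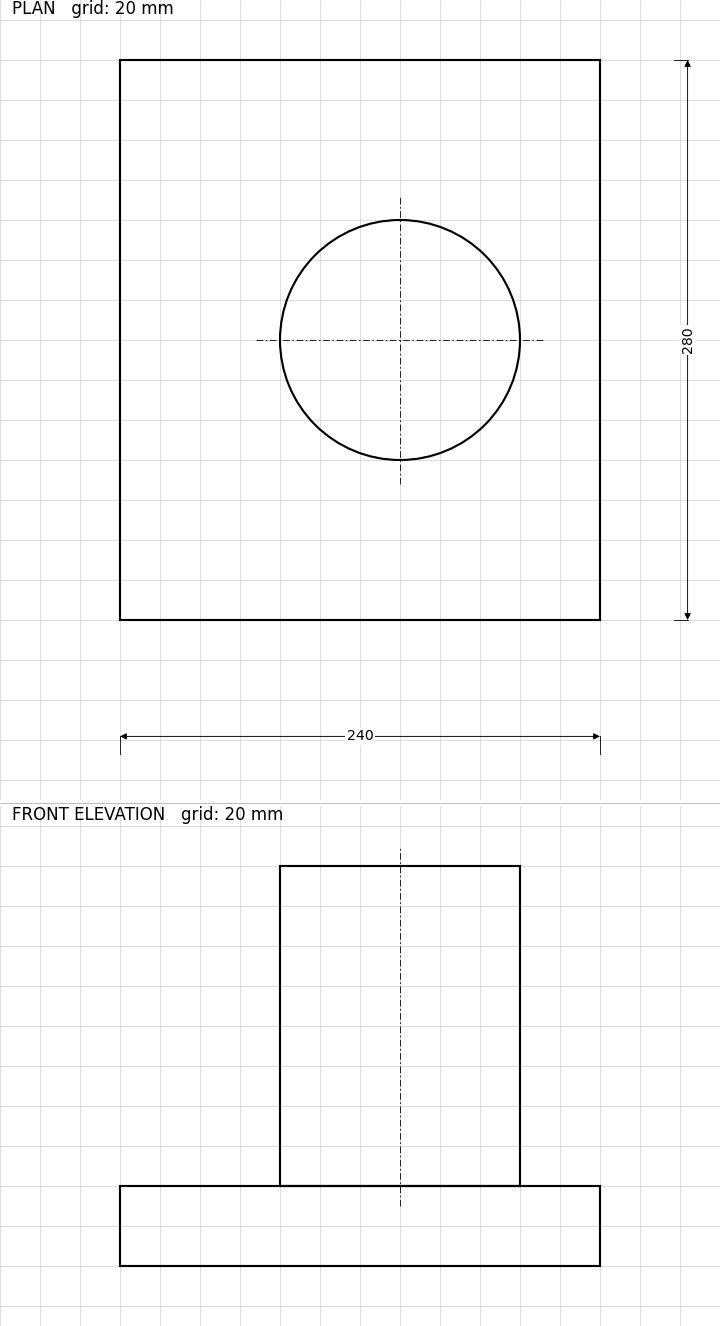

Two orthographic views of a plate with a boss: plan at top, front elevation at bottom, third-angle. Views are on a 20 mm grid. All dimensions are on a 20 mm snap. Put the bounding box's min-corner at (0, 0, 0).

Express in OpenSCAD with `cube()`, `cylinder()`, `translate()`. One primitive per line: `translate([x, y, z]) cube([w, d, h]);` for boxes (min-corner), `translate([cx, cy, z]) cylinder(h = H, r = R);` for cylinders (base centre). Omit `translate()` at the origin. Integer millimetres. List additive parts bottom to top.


cube([240, 280, 40]);
translate([140, 140, 40]) cylinder(h = 160, r = 60);


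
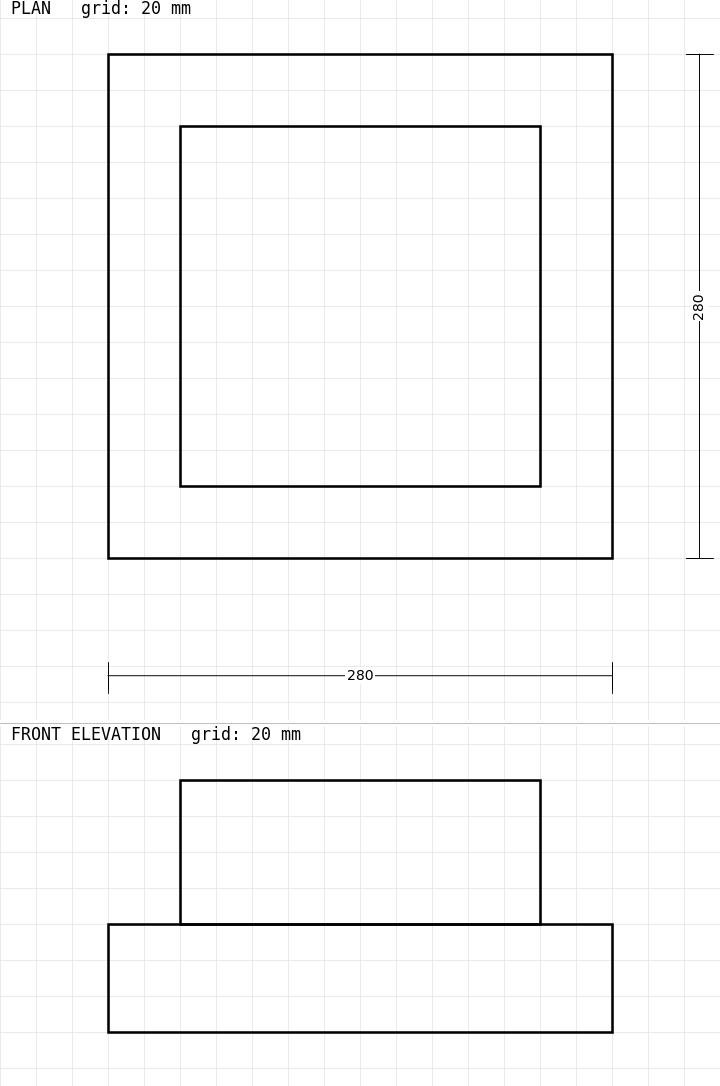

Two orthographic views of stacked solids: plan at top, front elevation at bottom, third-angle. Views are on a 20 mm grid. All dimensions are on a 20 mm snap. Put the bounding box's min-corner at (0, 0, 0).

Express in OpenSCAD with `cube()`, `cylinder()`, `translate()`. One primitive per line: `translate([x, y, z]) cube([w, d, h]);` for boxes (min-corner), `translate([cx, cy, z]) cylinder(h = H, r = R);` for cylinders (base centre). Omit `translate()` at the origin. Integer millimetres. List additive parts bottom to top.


cube([280, 280, 60]);
translate([40, 40, 60]) cube([200, 200, 80]);


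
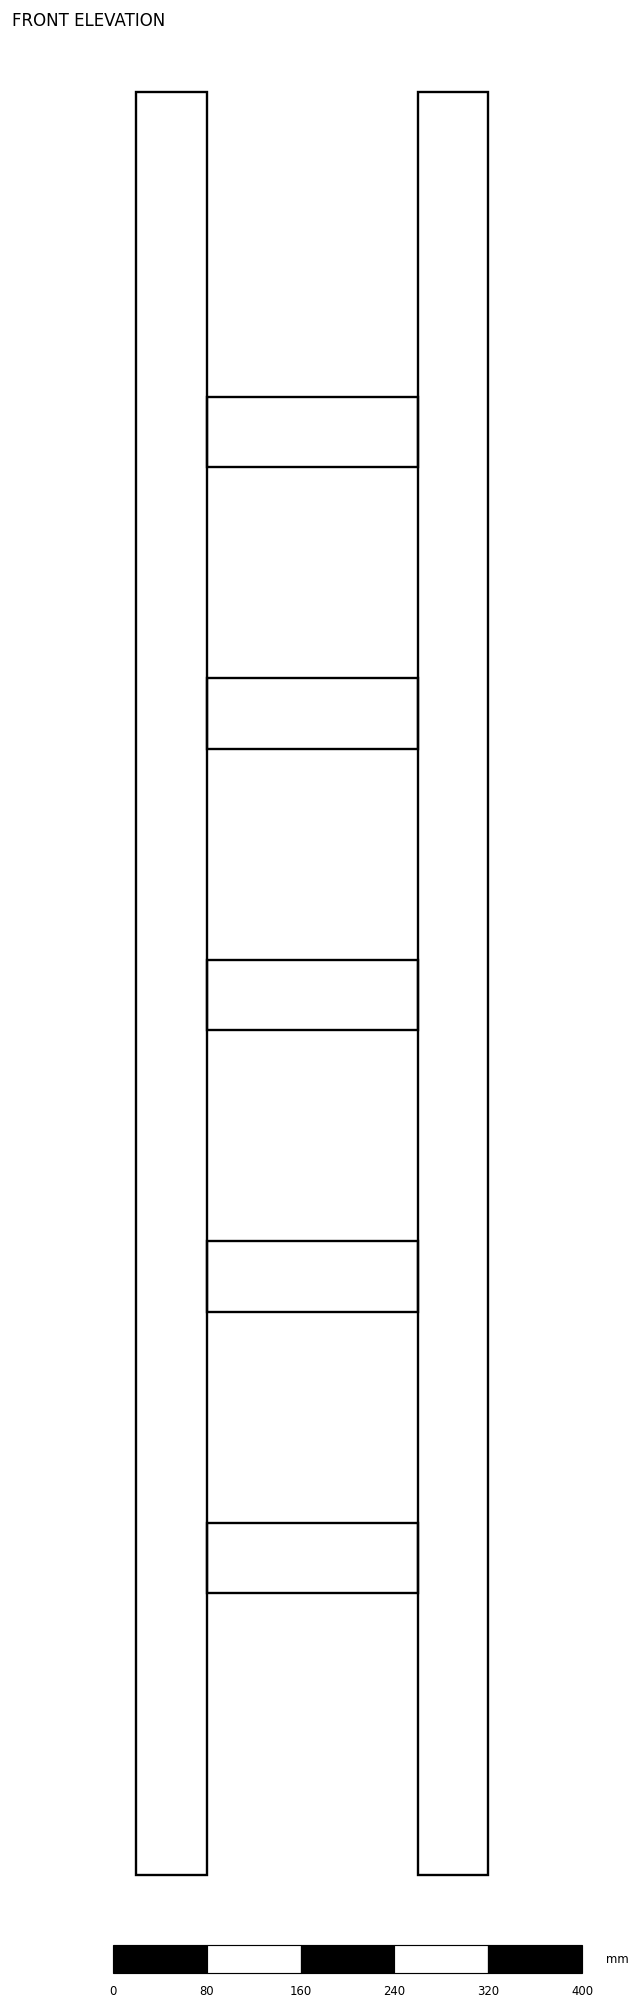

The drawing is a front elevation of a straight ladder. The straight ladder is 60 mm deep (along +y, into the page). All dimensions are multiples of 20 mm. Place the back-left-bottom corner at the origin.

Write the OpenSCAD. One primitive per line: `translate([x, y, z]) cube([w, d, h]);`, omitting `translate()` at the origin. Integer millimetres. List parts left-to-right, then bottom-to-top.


cube([60, 60, 1520]);
translate([60, 0, 240]) cube([180, 60, 60]);
translate([60, 0, 480]) cube([180, 60, 60]);
translate([60, 0, 720]) cube([180, 60, 60]);
translate([60, 0, 960]) cube([180, 60, 60]);
translate([60, 0, 1200]) cube([180, 60, 60]);
translate([240, 0, 0]) cube([60, 60, 1520]);
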